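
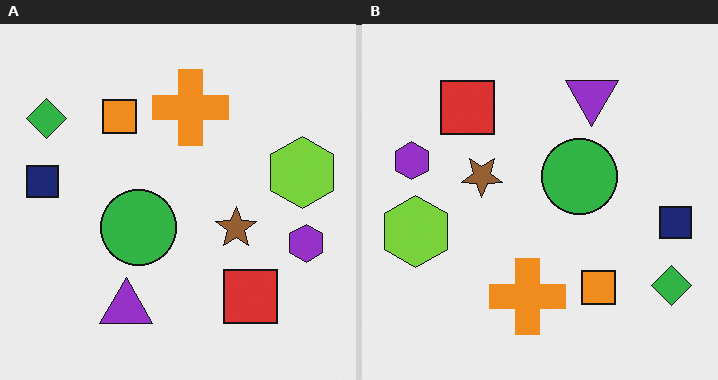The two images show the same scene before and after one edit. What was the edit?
Rotated 180°.

The green diamond sits in the top-left of the left (A) image and the bottom-right of the right (B) — consistent with a whole-image 180° rotation.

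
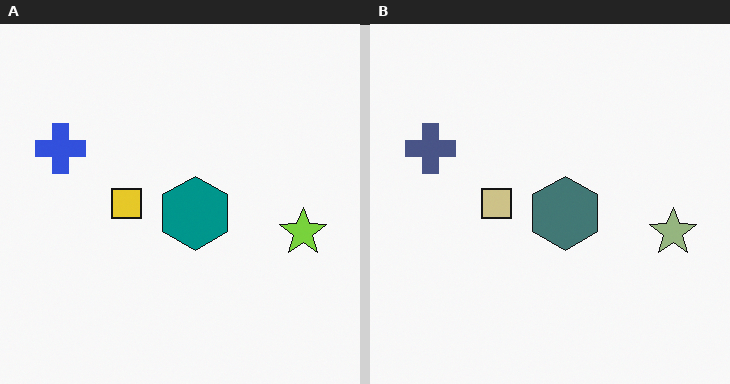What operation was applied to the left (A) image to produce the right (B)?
The transformation is: heavily desaturated.

All colors are more muted and greyish — a global saturation change.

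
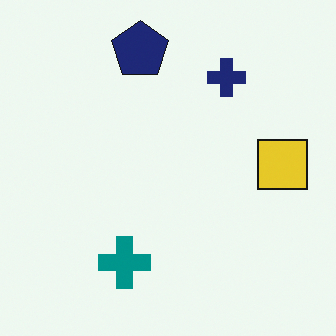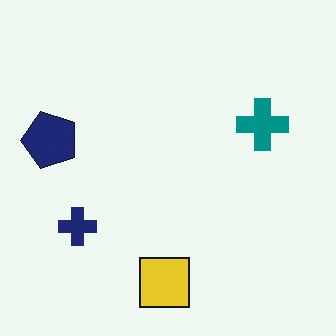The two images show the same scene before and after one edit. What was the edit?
The transformation is: transposed (reflected across the top-left ↔ bottom-right diagonal).

Shapes have swapped their row and column positions — what was in the top-right is now in the bottom-left — a diagonal reflection.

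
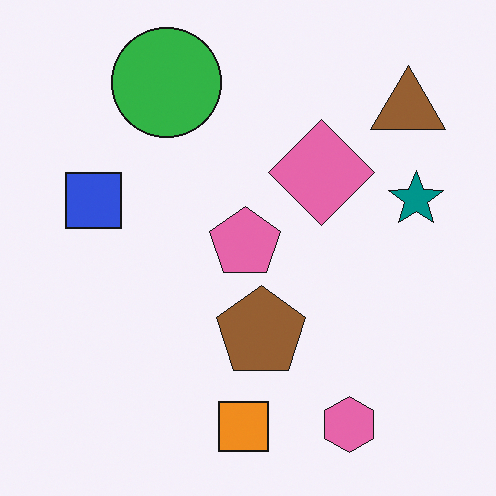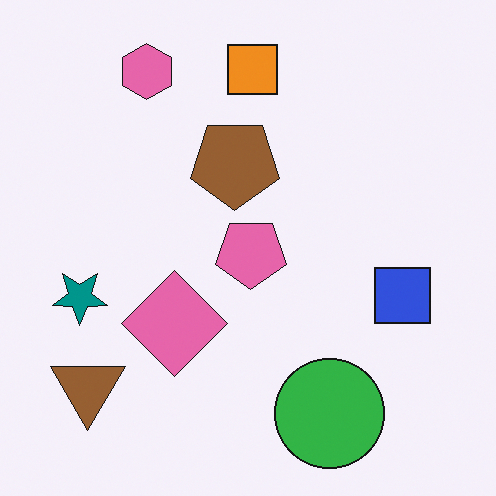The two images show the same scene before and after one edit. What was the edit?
It was rotated 180°.

The brown triangle sits in the top-right of the first image and the bottom-left of the second — consistent with a whole-image 180° rotation.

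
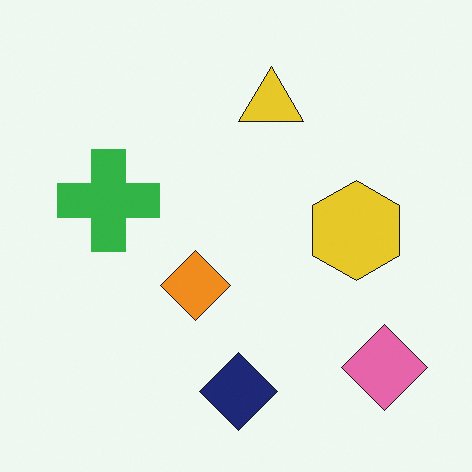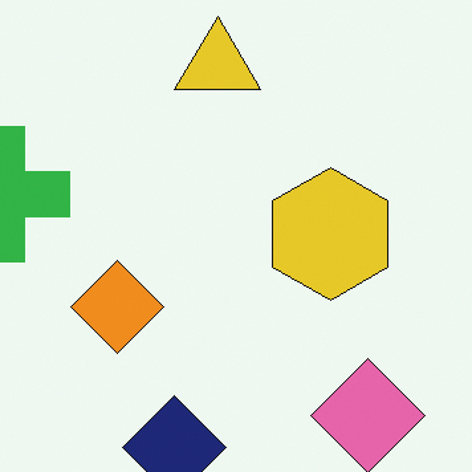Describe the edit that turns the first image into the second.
The second image is the first cropped slightly and scaled back up.

The visible shapes are larger and the field of view is narrower; shapes near the original edges may be partly or wholly outside the frame — a crop-and-rescale.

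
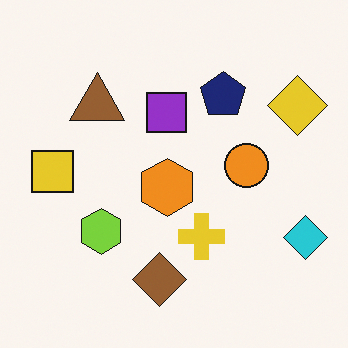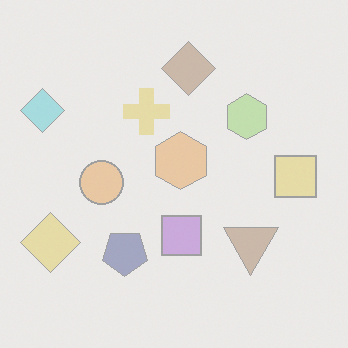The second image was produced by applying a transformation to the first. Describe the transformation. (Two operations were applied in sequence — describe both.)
The second image is the first rotated 180°, then given much lower contrast.

The cyan diamond sits in the bottom-right of the first image and the top-left of the second — consistent with a whole-image 180° rotation. Tones are pushed toward mid-grey across the whole image — a global contrast change.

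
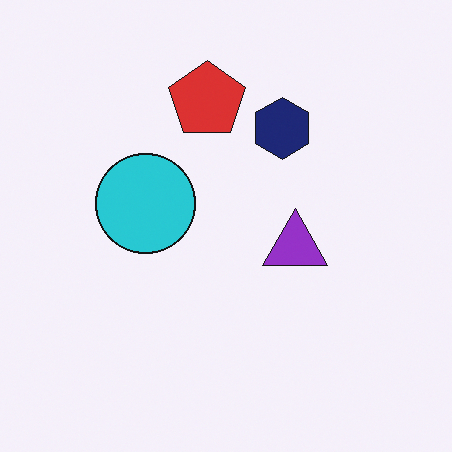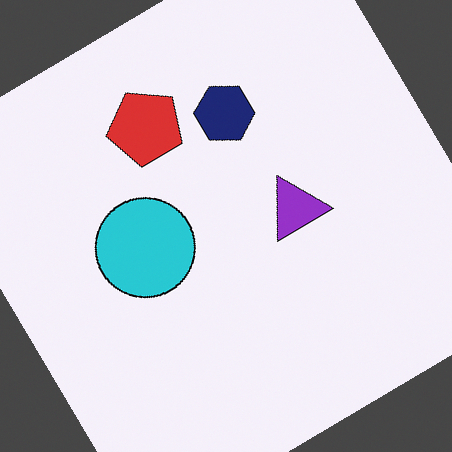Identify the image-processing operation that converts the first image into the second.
The image was rotated counter-clockwise by a large amount — several tens of degrees.

Every shape is tilted by the same angle and the image corners show triangular fill wedges — a whole-image rotation by a non-right angle.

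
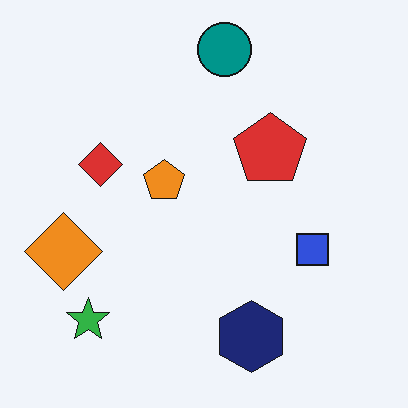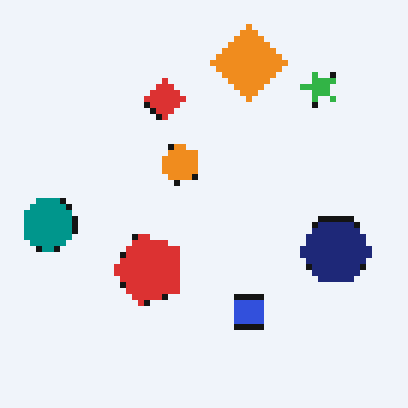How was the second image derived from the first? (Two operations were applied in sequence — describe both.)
The image was moderately pixelated, then transposed (reflected across the top-left ↔ bottom-right diagonal).

Shapes are reduced to large square blocks; fine edges and outlines are lost — a downscale-then-upscale (mosaic) effect. Shapes have swapped their row and column positions — what was in the top-right is now in the bottom-left — a diagonal reflection.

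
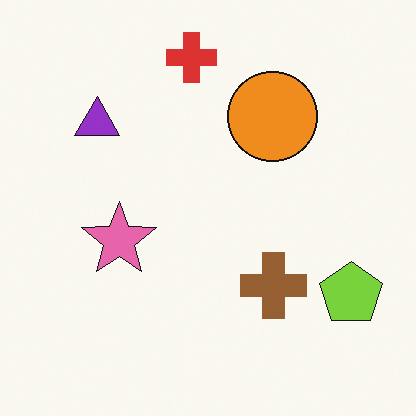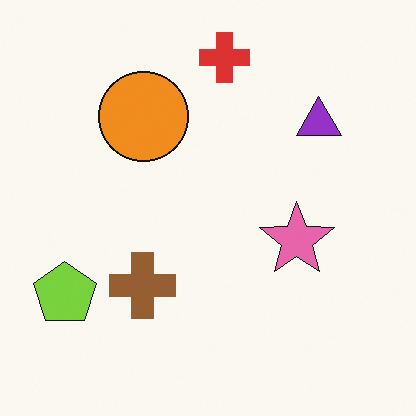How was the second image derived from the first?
The transformation is: flipped horizontally (left ↔ right).

The lime pentagon is in the bottom-right of the first image and the bottom-left of the second — shapes on opposite sides of the vertical midline have swapped in a mirror flip.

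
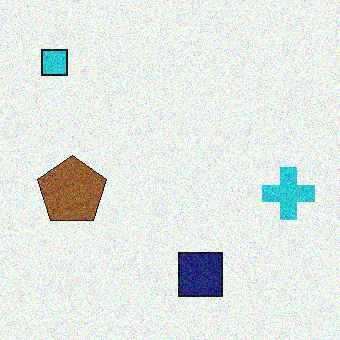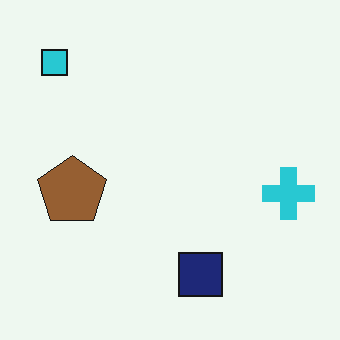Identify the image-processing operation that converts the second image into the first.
The transformation is: degraded with moderate additive noise.

Random speckle covers the whole image, including the flat background.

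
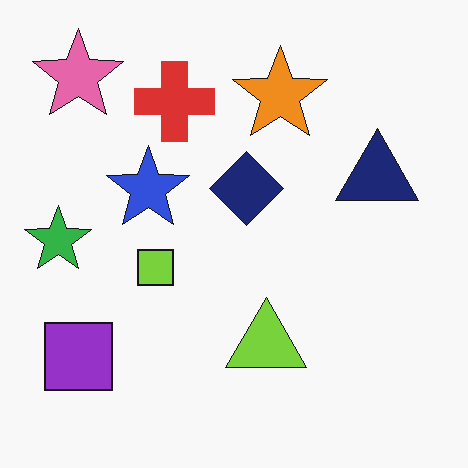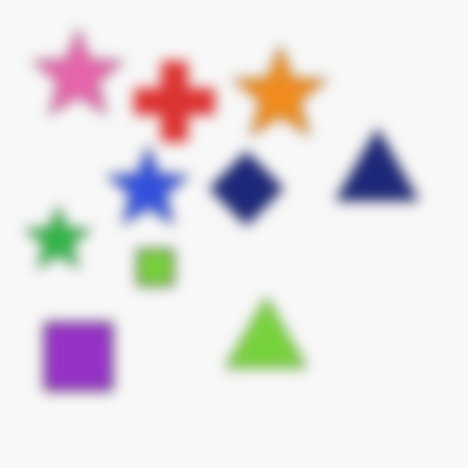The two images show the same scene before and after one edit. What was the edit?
The second image is the first strongly gaussian-blurred.

Shape edges and outlines are uniformly softened across the whole image.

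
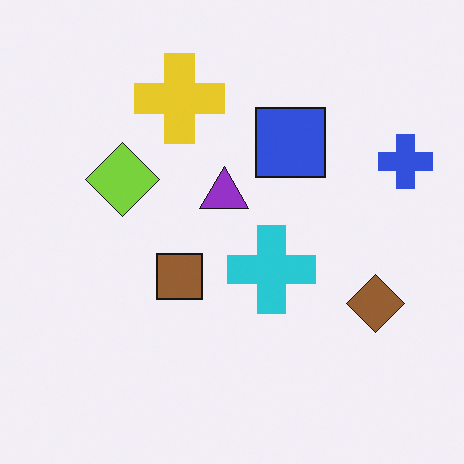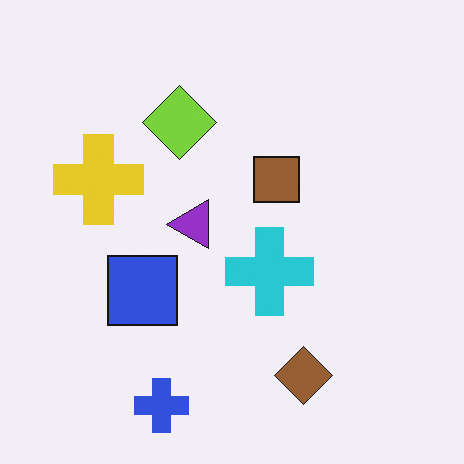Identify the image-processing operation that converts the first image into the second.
The second image is the first transposed (reflected across the top-left ↔ bottom-right diagonal).

Shapes have swapped their row and column positions — what was in the top-right is now in the bottom-left — a diagonal reflection.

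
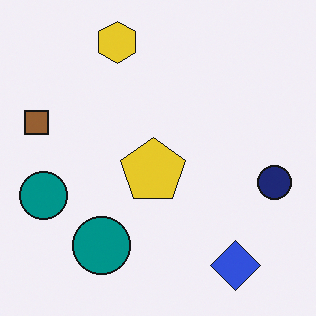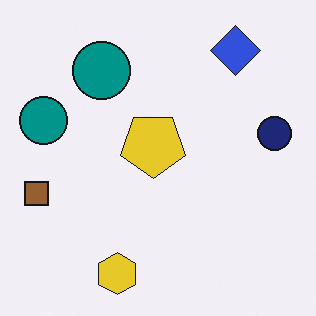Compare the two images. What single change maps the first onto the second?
This is the original image flipped vertically (top ↔ bottom).

The yellow hexagon is in the top of the first image and the bottom of the second — shapes on opposite sides of the horizontal midline have swapped in a mirror flip.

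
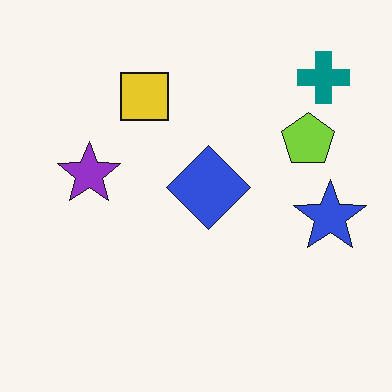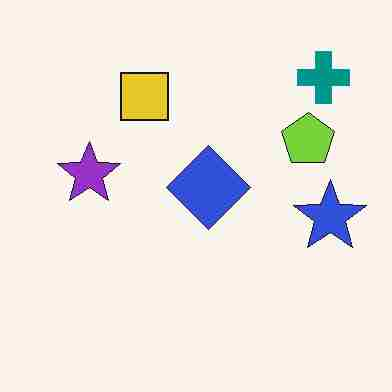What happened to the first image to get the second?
The second image is the first degraded with heavy JPEG compression.

Blocky 8×8 compression artifacts appear around shape edges and the flat background shows ringing — characteristic JPEG degradation.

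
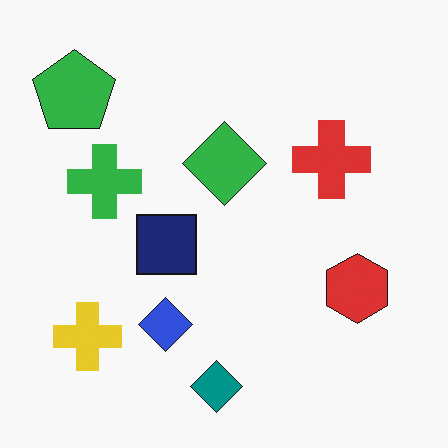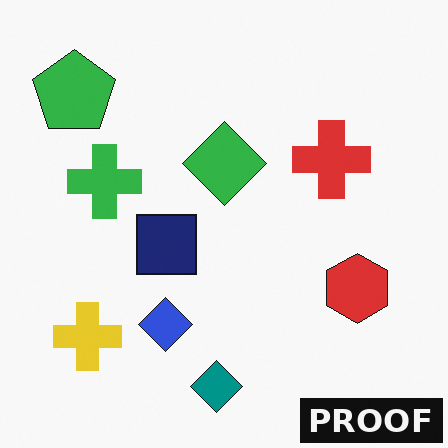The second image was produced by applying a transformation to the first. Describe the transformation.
The second image is the first watermarked with the text "PROOF" in the lower-right corner.

A dark label reading "PROOF" appears in the lower-right corner.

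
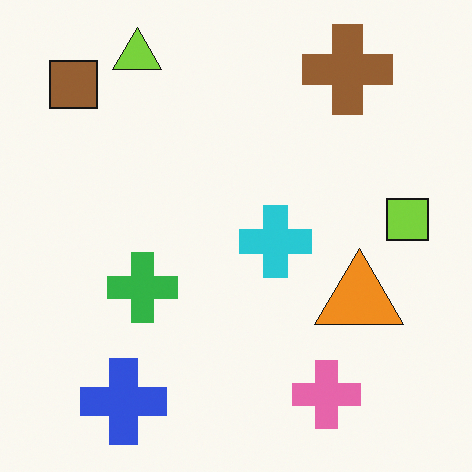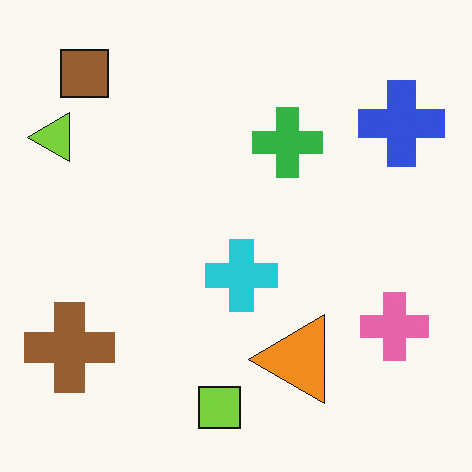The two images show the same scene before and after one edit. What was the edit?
Transposed (reflected across the top-left ↔ bottom-right diagonal).

Shapes have swapped their row and column positions — what was in the top-right is now in the bottom-left — a diagonal reflection.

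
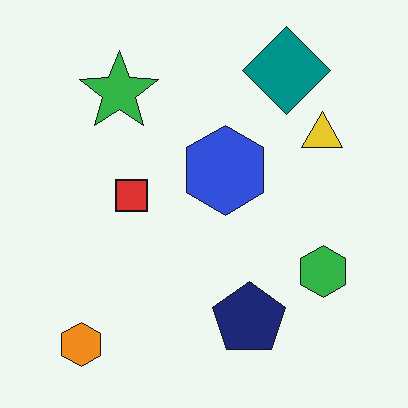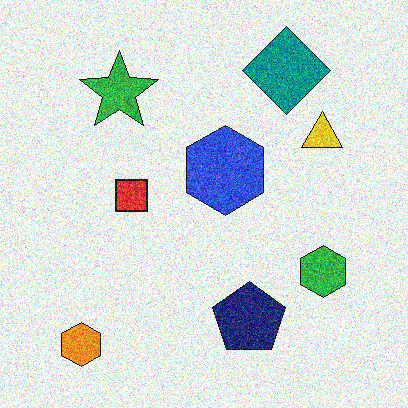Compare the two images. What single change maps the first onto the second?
Degraded with heavy additive noise.

Random speckle covers the whole image, including the flat background.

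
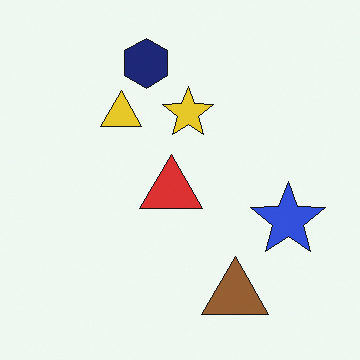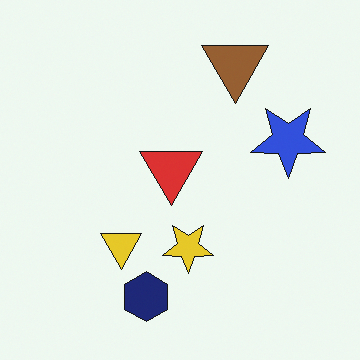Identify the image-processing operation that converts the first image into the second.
The image was flipped vertically (top ↔ bottom).

The navy hexagon is in the top of the first image and the bottom of the second — shapes on opposite sides of the horizontal midline have swapped in a mirror flip.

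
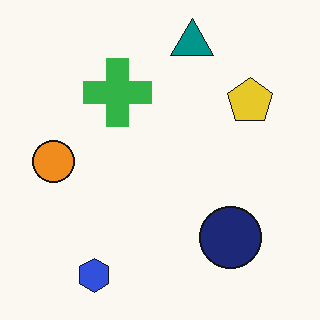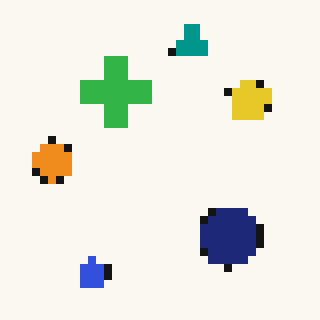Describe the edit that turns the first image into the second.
The image was moderately pixelated.

Shapes are reduced to large square blocks; fine edges and outlines are lost — a downscale-then-upscale (mosaic) effect.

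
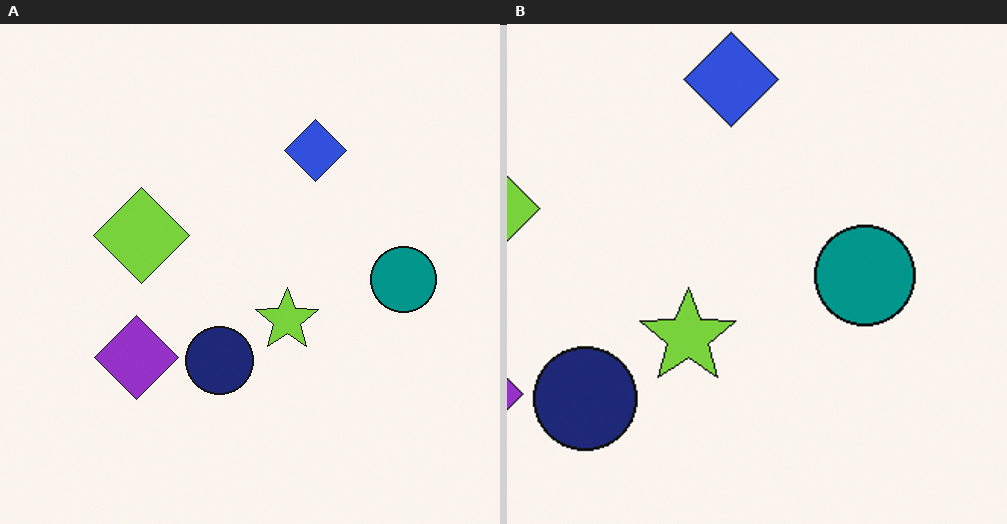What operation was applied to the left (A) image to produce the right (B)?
The transformation is: cropped slightly and scaled back up.

The visible shapes are larger and the field of view is narrower; shapes near the original edges may be partly or wholly outside the frame — a crop-and-rescale.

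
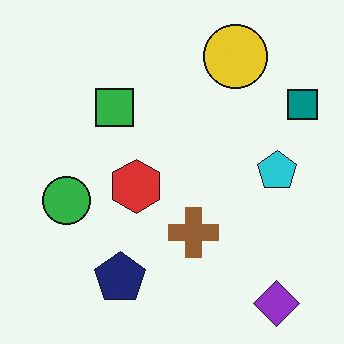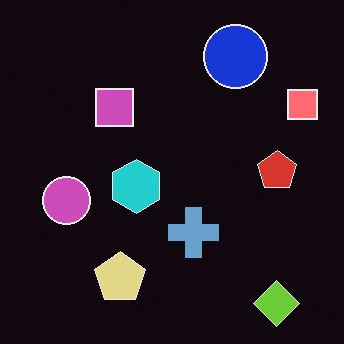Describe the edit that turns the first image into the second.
The image was color-inverted (negative).

The light background has become dark and every shape's color is its complement — a photographic negative.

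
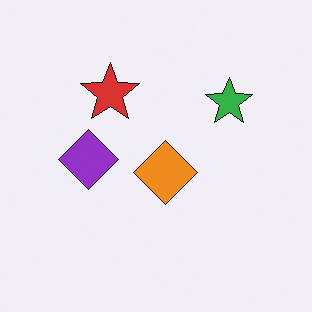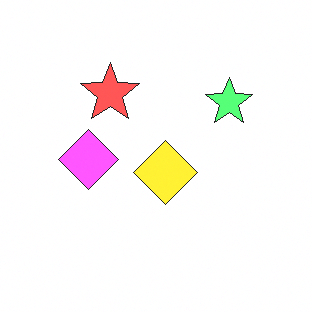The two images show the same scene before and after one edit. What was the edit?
The image was brightened a lot.

Every pixel — background and shapes alike — is uniformly brightened.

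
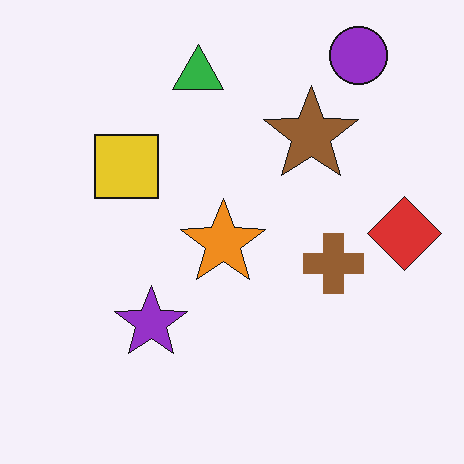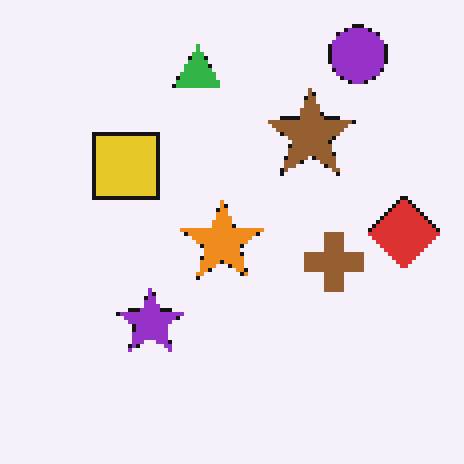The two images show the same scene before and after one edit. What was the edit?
The transformation is: lightly pixelated (a mild mosaic effect).

Shapes are reduced to large square blocks; fine edges and outlines are lost — a downscale-then-upscale (mosaic) effect.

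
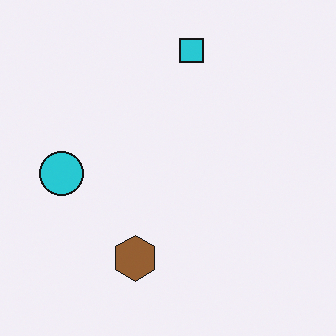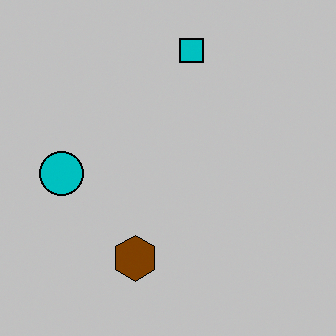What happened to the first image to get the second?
The transformation is: aggressively posterized.

Each flat color has snapped to a coarser quantized level — most visibly, the near-white background has dropped to a flat grey.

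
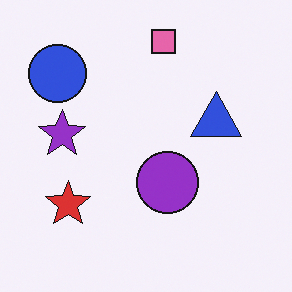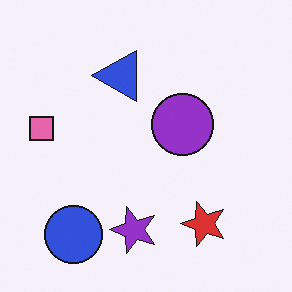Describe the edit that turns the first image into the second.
The second image is the first rotated 90° counter-clockwise.

The blue circle sits in the top-left of the first image and the bottom-left of the second — consistent with a whole-image 90° counter-clockwise rotation.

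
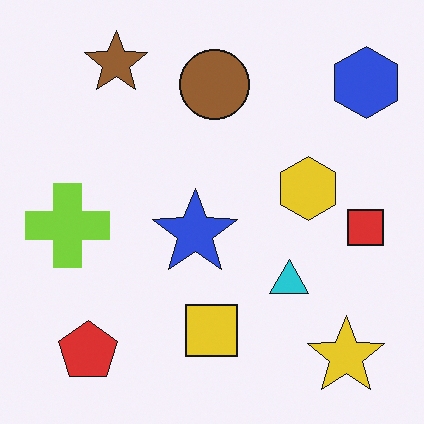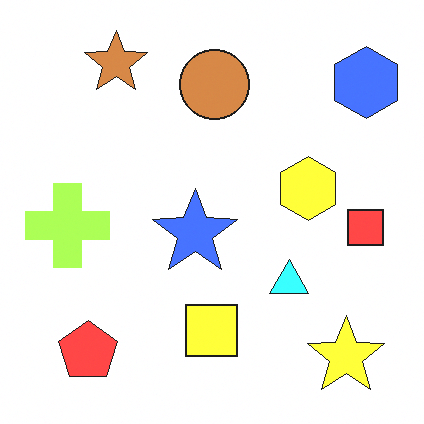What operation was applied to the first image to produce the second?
It was brightened a lot.

Every pixel — background and shapes alike — is uniformly brightened.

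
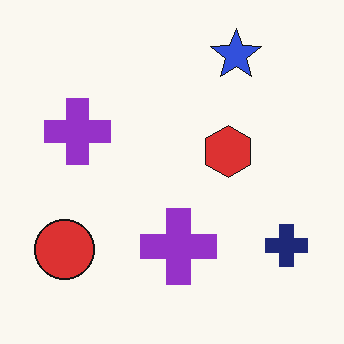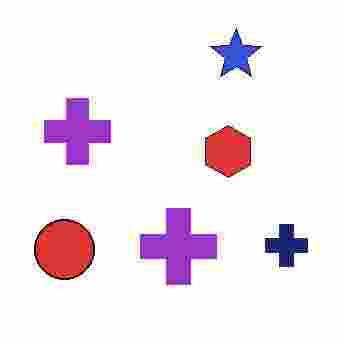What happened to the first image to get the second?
It was heavily JPEG-compressed with obvious blocking artifacts.

Blocky 8×8 compression artifacts appear around shape edges and the flat background shows ringing — characteristic JPEG degradation.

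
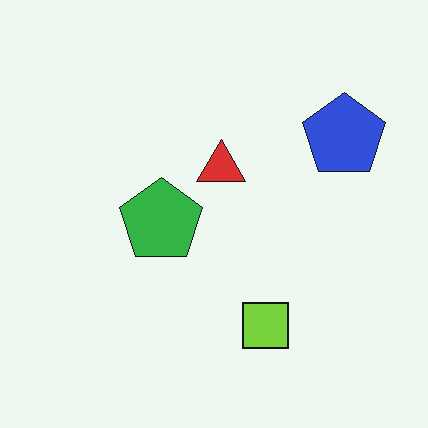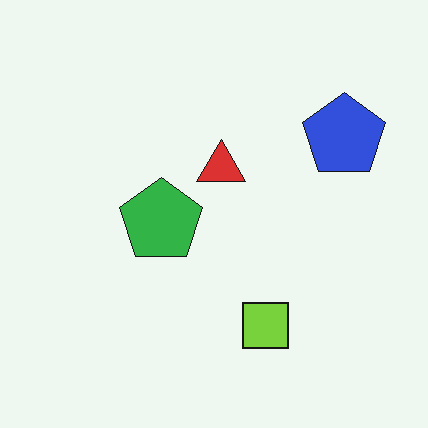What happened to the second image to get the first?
It was JPEG-compressed with visible artifacts.

Blocky 8×8 compression artifacts appear around shape edges and the flat background shows ringing — characteristic JPEG degradation.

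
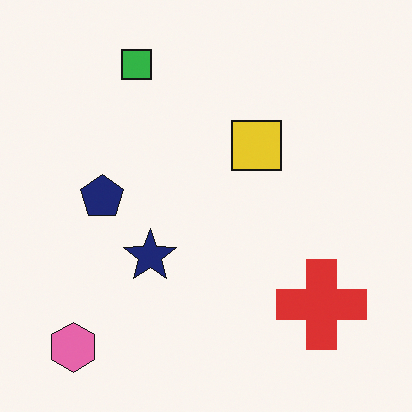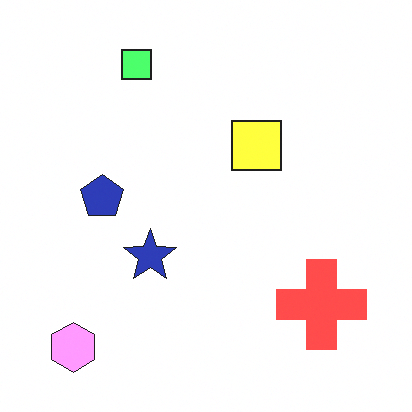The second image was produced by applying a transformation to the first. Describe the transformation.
This is the original image substantially brightened.

Every pixel — background and shapes alike — is uniformly brightened.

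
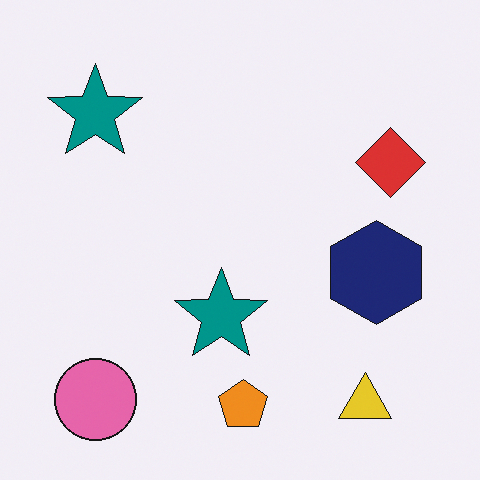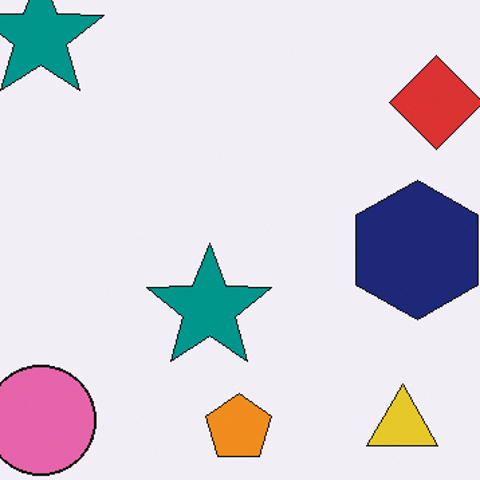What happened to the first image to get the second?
The transformation is: cropped slightly and scaled back up.

The visible shapes are larger and the field of view is narrower; shapes near the original edges may be partly or wholly outside the frame — a crop-and-rescale.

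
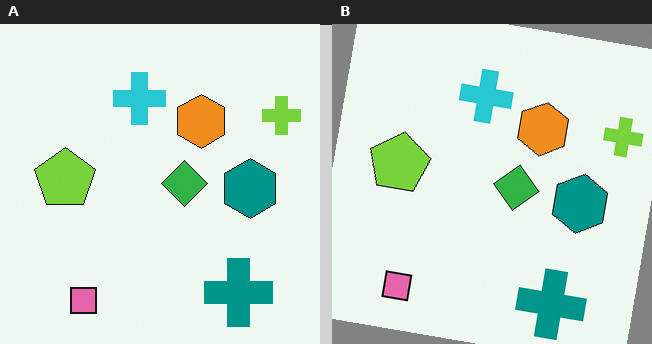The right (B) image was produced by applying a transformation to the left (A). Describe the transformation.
Rotated clockwise by a few degrees.

Every shape is tilted by the same angle and the image corners show triangular fill wedges — a whole-image rotation by a non-right angle.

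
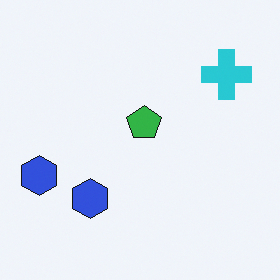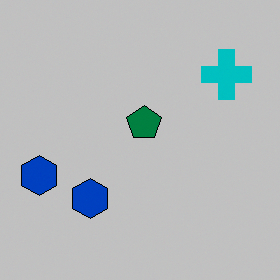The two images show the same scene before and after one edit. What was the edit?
The image was aggressively posterized.

Each flat color has snapped to a coarser quantized level — most visibly, the near-white background has dropped to a flat grey.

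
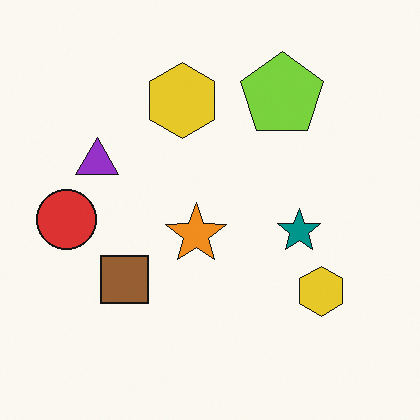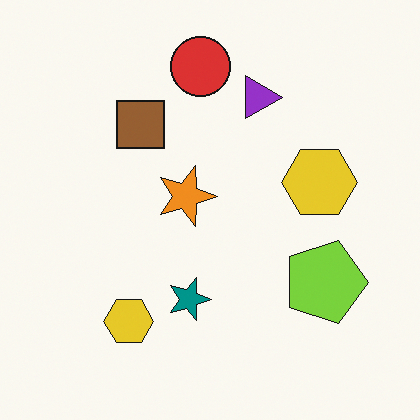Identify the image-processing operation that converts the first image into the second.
This is the original image rotated 90° clockwise.

The red circle sits in the left of the first image and the top of the second — consistent with a whole-image 90° clockwise rotation.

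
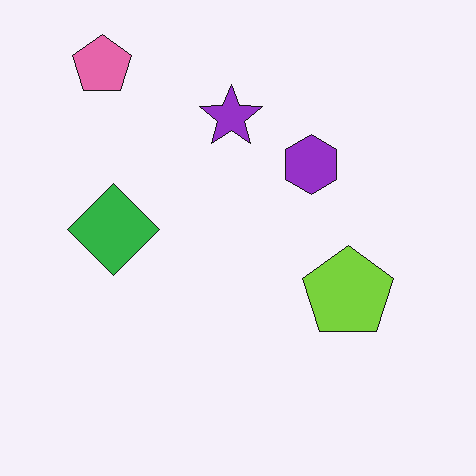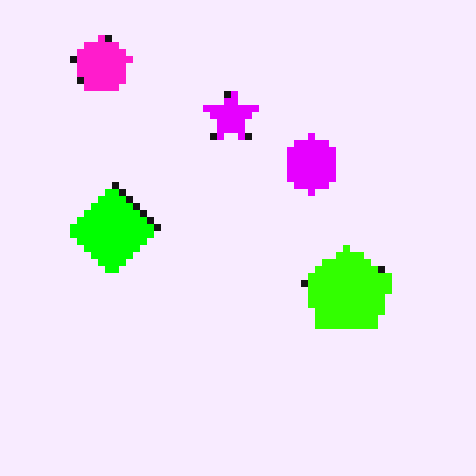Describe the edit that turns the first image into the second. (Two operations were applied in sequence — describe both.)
The transformation is: pixelated into visible square blocks, then made much more vivid (saturation change).

Shapes are reduced to large square blocks; fine edges and outlines are lost — a downscale-then-upscale (mosaic) effect. All colors are more vivid — a global saturation change.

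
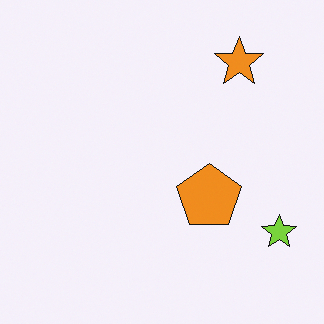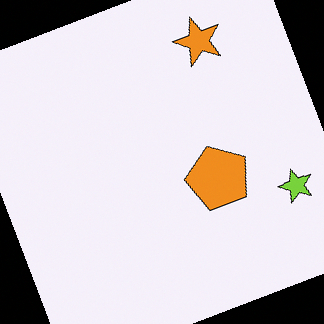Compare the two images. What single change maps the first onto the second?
Rotated counter-clockwise by a clearly visible amount.

Every shape is tilted by the same angle and the image corners show triangular fill wedges — a whole-image rotation by a non-right angle.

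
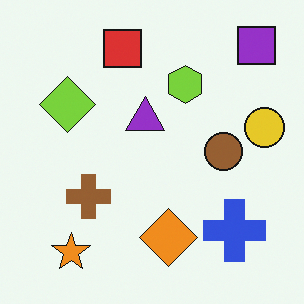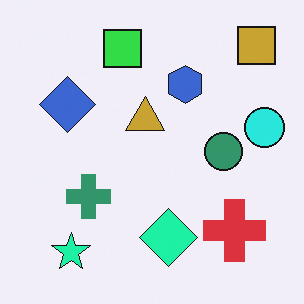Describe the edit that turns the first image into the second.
The transformation is: hue-shifted noticeably.

Every shape's color has rotated by the same amount around the hue wheel — a uniform hue shift.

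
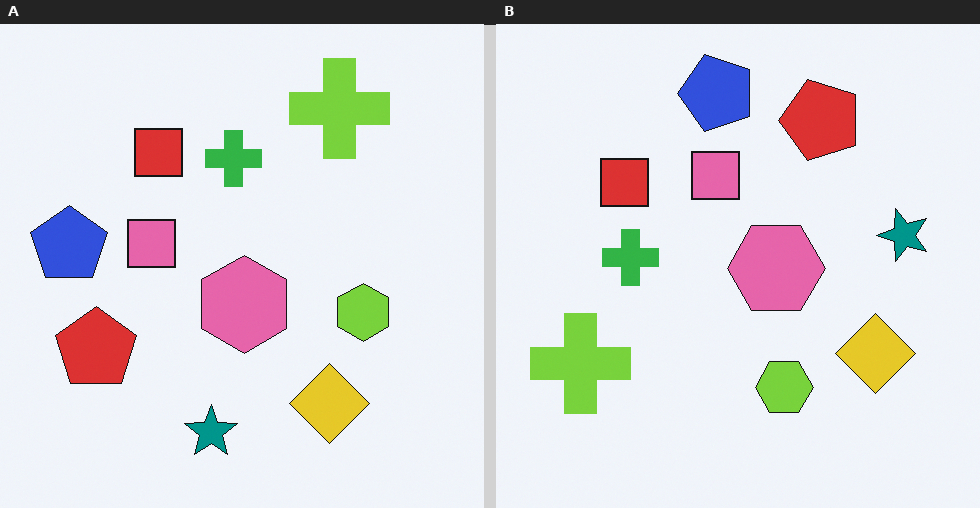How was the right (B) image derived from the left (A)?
The image was transposed (reflected across the top-left ↔ bottom-right diagonal).

Shapes have swapped their row and column positions — what was in the top-right is now in the bottom-left — a diagonal reflection.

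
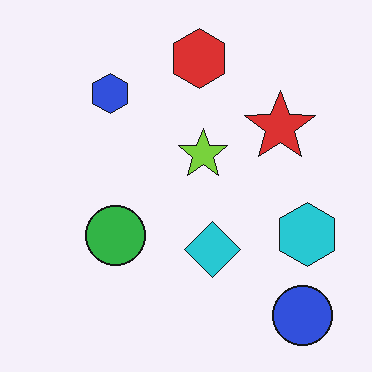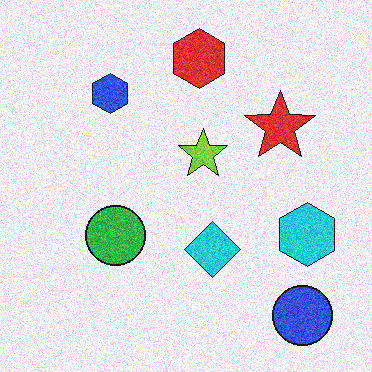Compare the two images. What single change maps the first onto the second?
This is the original image degraded with visible gaussian noise.

Random speckle covers the whole image, including the flat background.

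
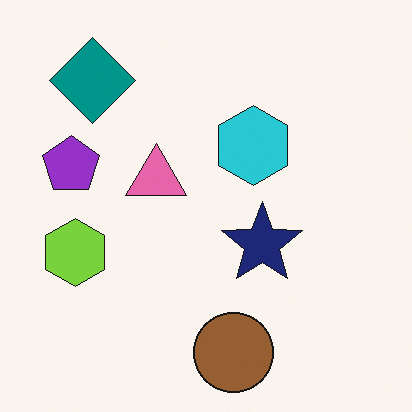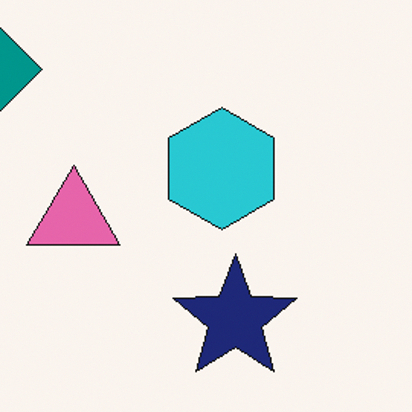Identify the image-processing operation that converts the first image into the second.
Cropped to a modestly smaller region and rescaled.

The visible shapes are larger and the field of view is narrower; shapes near the original edges may be partly or wholly outside the frame — a crop-and-rescale.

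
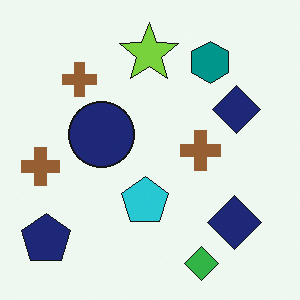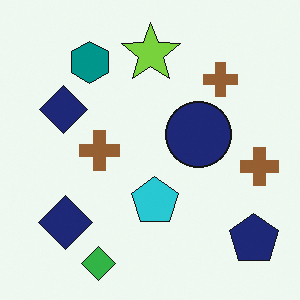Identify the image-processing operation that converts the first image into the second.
Flipped horizontally (left ↔ right).

The navy pentagon is in the bottom-left of the first image and the bottom-right of the second — shapes on opposite sides of the vertical midline have swapped in a mirror flip.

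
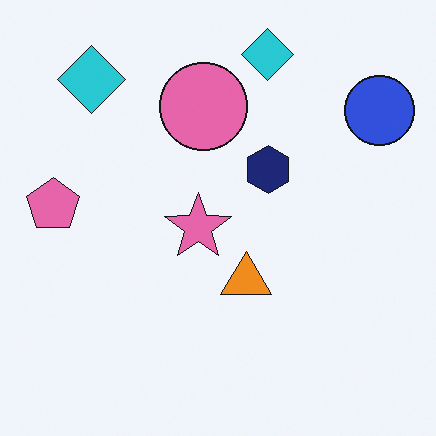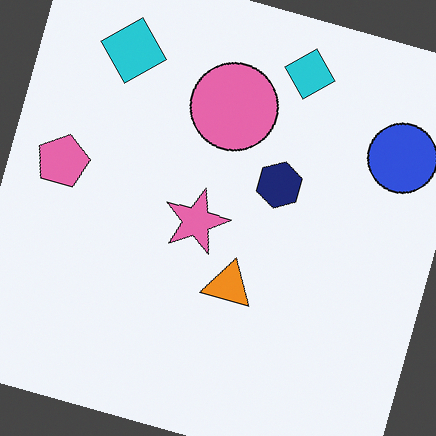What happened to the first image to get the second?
The transformation is: rotated clockwise by a moderate amount.

Every shape is tilted by the same angle and the image corners show triangular fill wedges — a whole-image rotation by a non-right angle.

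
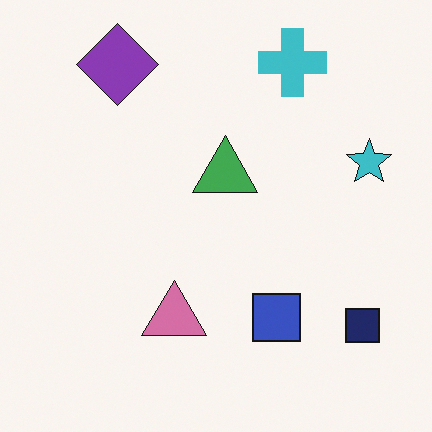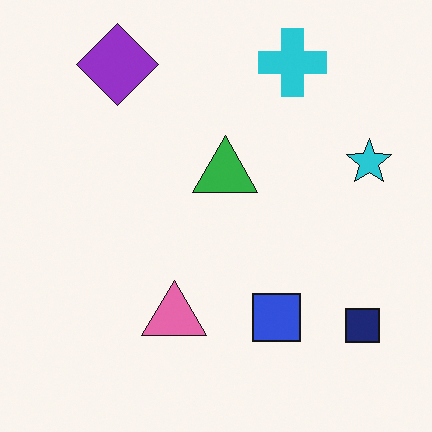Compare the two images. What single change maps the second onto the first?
This is the original image slightly desaturated.

All colors are more muted and greyish — a global saturation change.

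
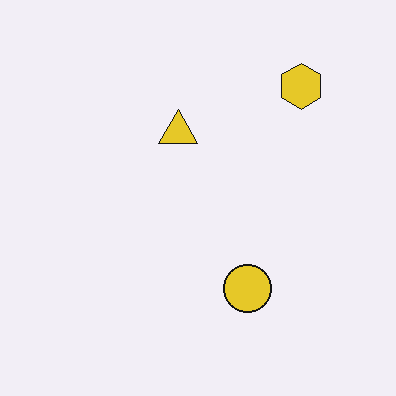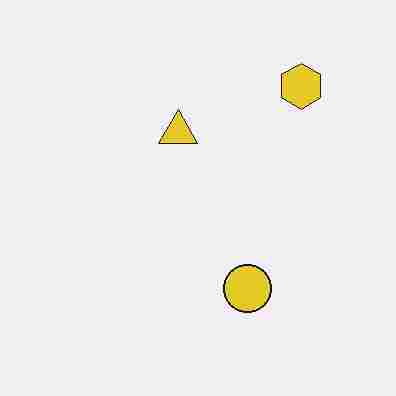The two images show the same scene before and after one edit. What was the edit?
The second image is the first degraded with heavy JPEG compression.

Blocky 8×8 compression artifacts appear around shape edges and the flat background shows ringing — characteristic JPEG degradation.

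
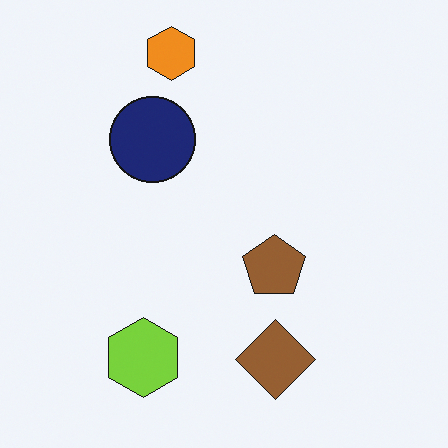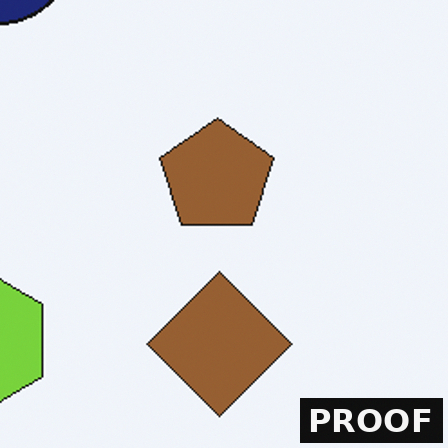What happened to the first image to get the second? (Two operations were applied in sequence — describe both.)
The transformation is: cropped tightly and scaled back up, then watermarked with the text "PROOF" in the lower-right corner.

The visible shapes are larger and the field of view is narrower; shapes near the original edges may be partly or wholly outside the frame — a crop-and-rescale. A dark label reading "PROOF" appears in the lower-right corner.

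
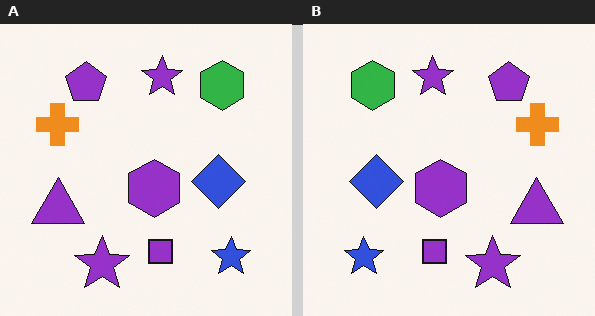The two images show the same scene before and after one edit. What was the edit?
The transformation is: flipped horizontally (left ↔ right).

The orange cross is in the left of the left (A) image and the right of the right (B) — shapes on opposite sides of the vertical midline have swapped in a mirror flip.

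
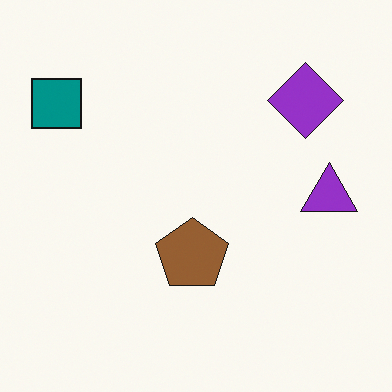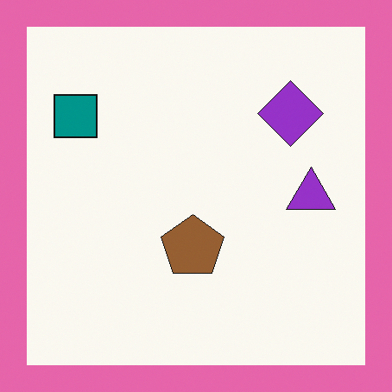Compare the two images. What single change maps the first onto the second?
The second image is the first framed with a pink border.

A solid pink frame runs around the edge of the second image, with the content slightly shrunk inside it.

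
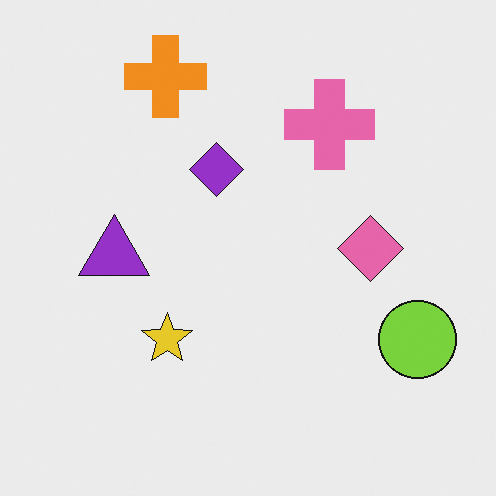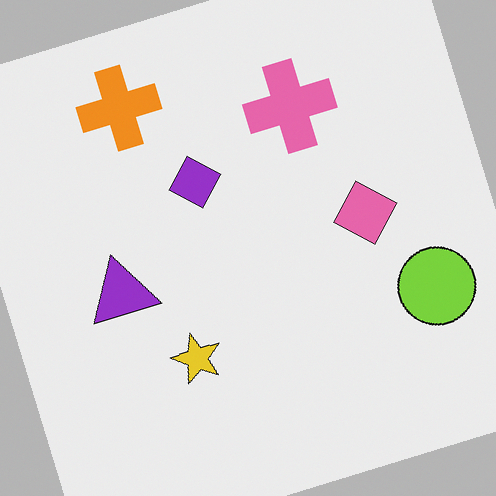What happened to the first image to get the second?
It was rotated counter-clockwise by a moderate amount.

Every shape is tilted by the same angle and the image corners show triangular fill wedges — a whole-image rotation by a non-right angle.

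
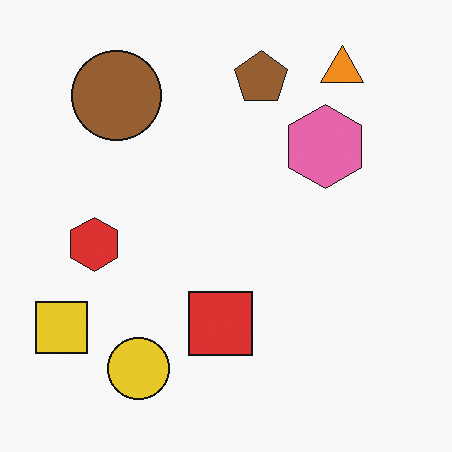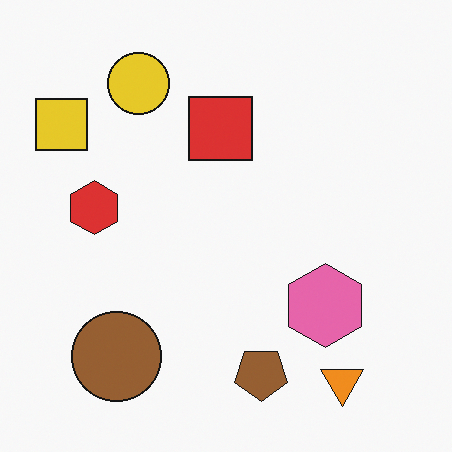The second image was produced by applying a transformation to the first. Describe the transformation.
This is the original image flipped vertically (top ↔ bottom).

The orange triangle is in the top-right of the first image and the bottom-right of the second — shapes on opposite sides of the horizontal midline have swapped in a mirror flip.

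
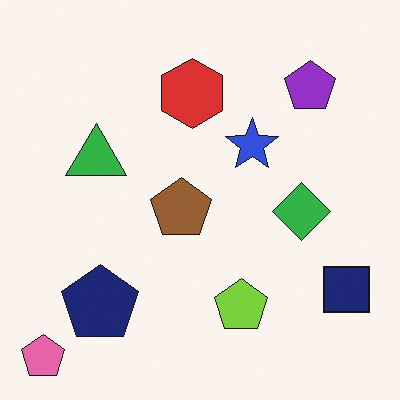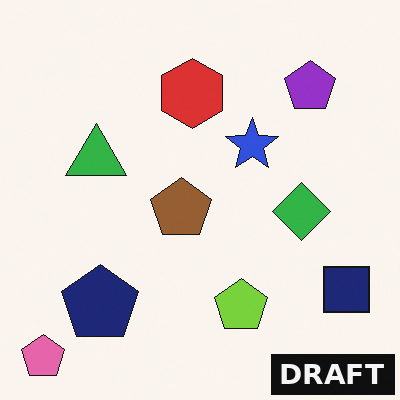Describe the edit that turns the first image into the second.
It was watermarked with the text "DRAFT" in the lower-right corner.

A dark label reading "DRAFT" appears in the lower-right corner.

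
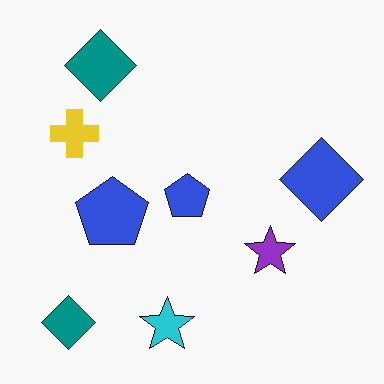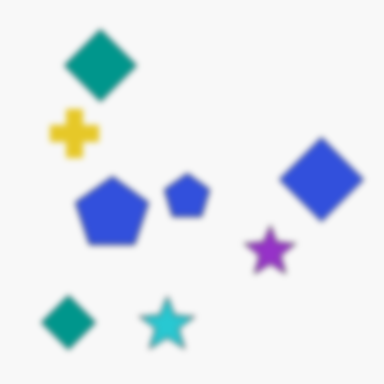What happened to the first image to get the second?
This is the original image noticeably gaussian-blurred.

Shape edges and outlines are uniformly softened across the whole image.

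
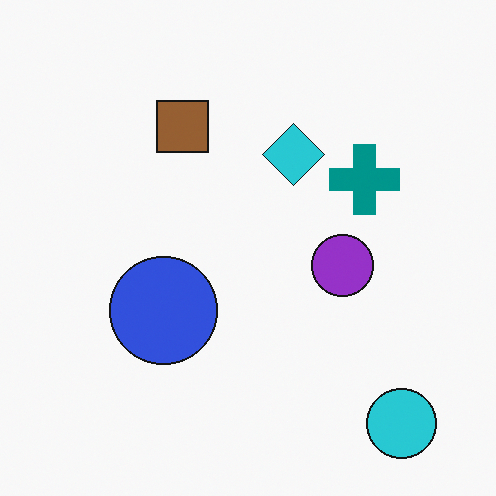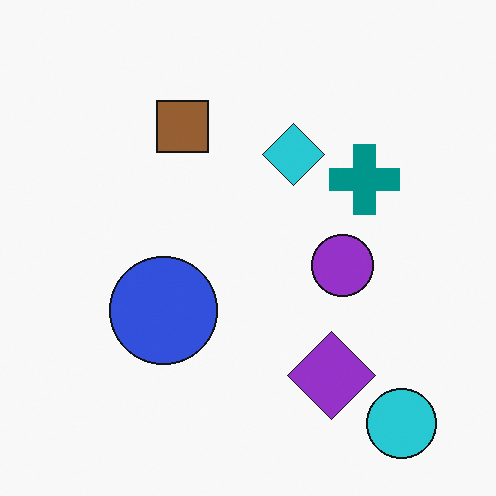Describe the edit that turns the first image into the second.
Overlaid with an additional purple diamond.

A purple diamond appears in the second image that is absent from the first.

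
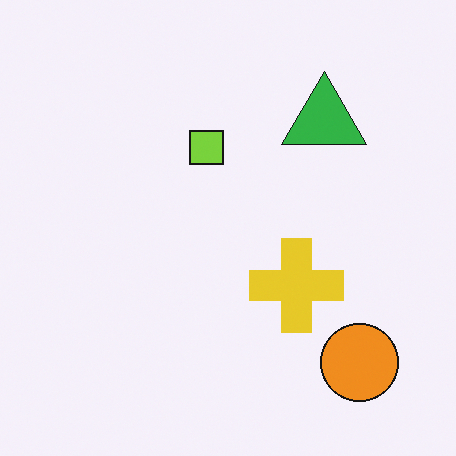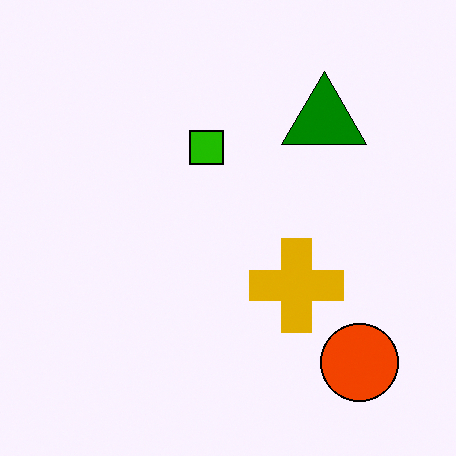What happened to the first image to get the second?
Boosted in contrast.

Tones are pushed away from mid-grey across the whole image — a global contrast change.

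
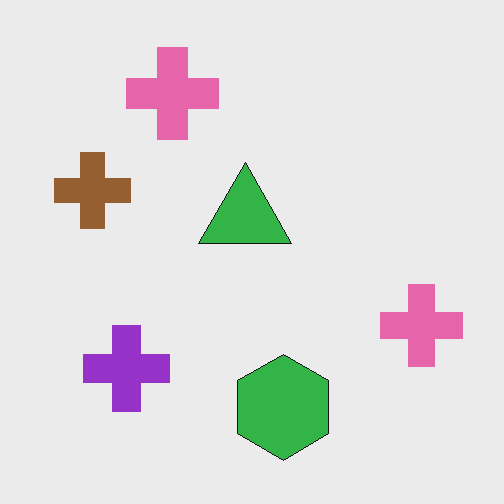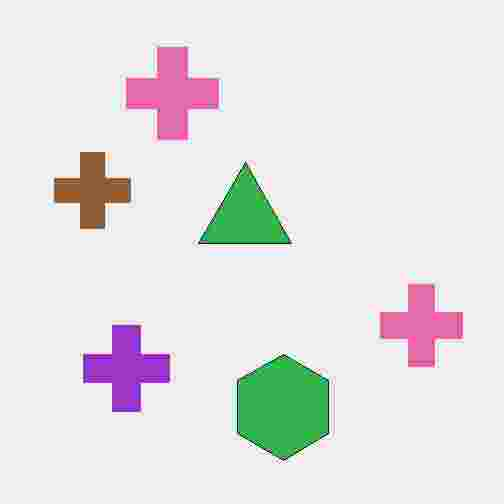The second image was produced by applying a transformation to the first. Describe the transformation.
This is the original image heavily JPEG-compressed with obvious blocking artifacts.

Blocky 8×8 compression artifacts appear around shape edges and the flat background shows ringing — characteristic JPEG degradation.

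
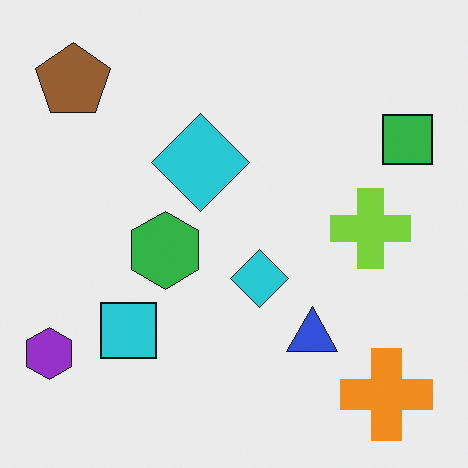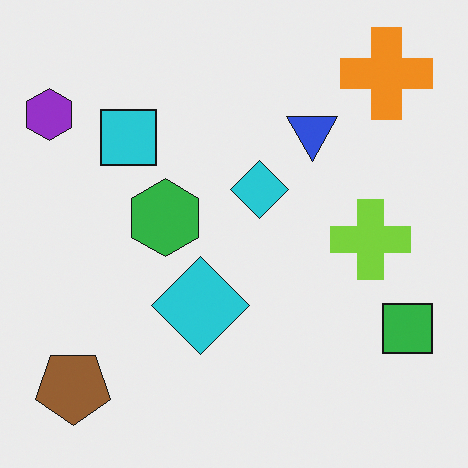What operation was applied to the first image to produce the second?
The transformation is: flipped vertically (top ↔ bottom).

The orange cross is in the bottom-right of the first image and the top-right of the second — shapes on opposite sides of the horizontal midline have swapped in a mirror flip.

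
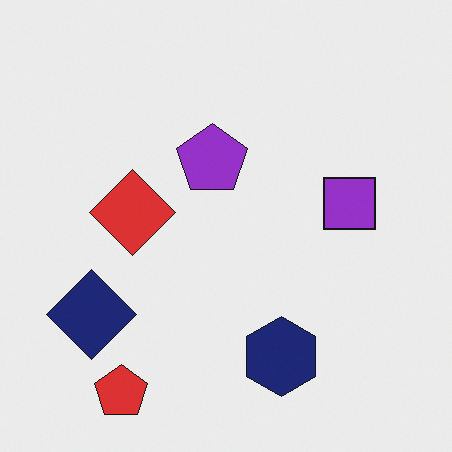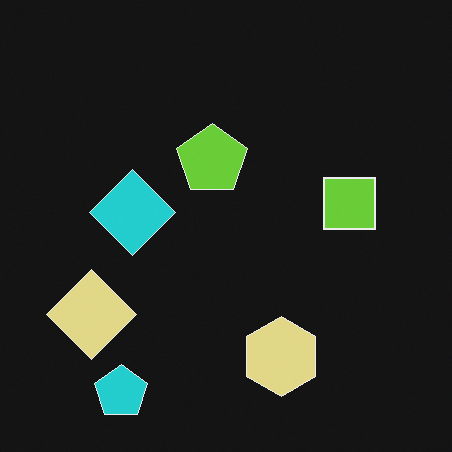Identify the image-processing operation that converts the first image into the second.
It was color-inverted (negative).

The light background has become dark and every shape's color is its complement — a photographic negative.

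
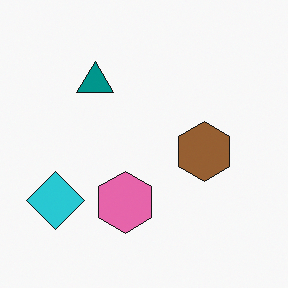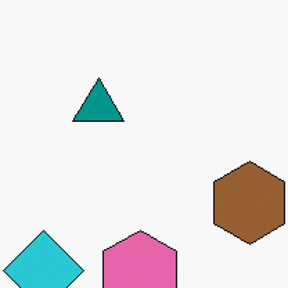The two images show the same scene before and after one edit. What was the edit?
Cropped to a modestly smaller region and rescaled.

The visible shapes are larger and the field of view is narrower; shapes near the original edges may be partly or wholly outside the frame — a crop-and-rescale.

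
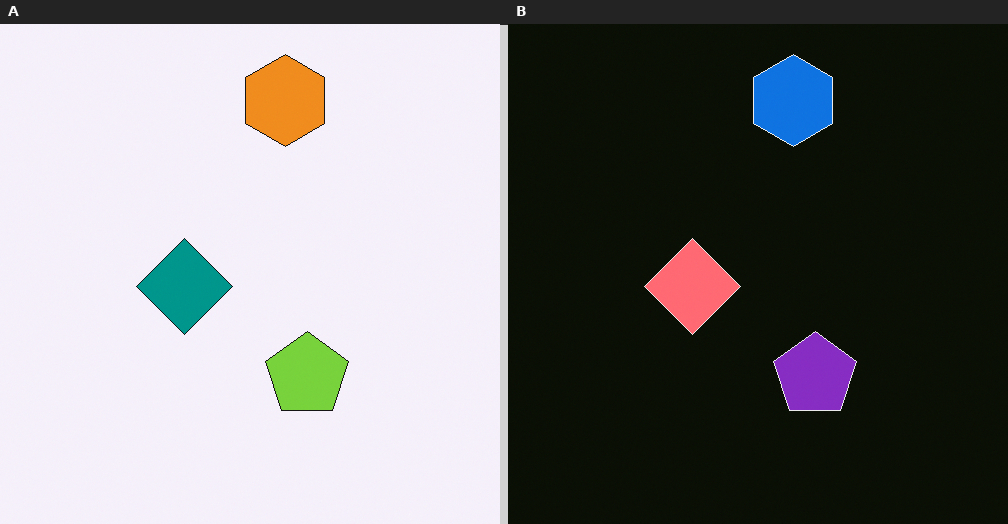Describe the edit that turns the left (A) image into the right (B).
The right (B) image is the left (A) color-inverted (negative).

The light background has become dark and every shape's color is its complement — a photographic negative.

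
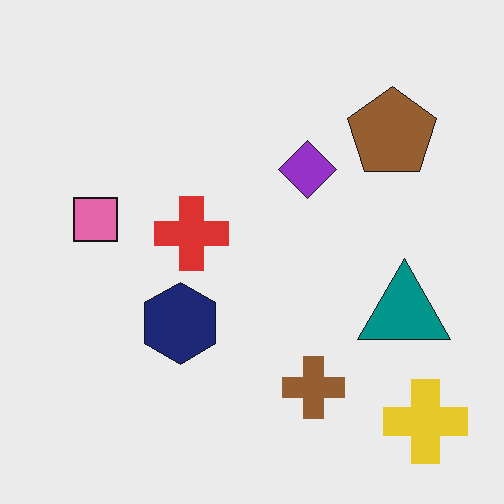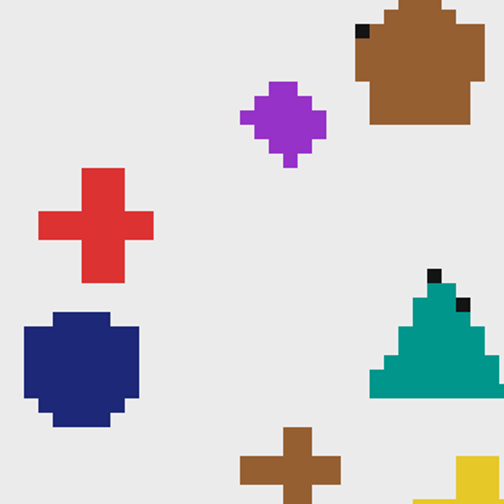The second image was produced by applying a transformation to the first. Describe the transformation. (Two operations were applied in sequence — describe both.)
Coarsely pixelated, then cropped slightly and scaled back up.

Shapes are reduced to large square blocks; fine edges and outlines are lost — a downscale-then-upscale (mosaic) effect. The visible shapes are larger and the field of view is narrower; shapes near the original edges may be partly or wholly outside the frame — a crop-and-rescale.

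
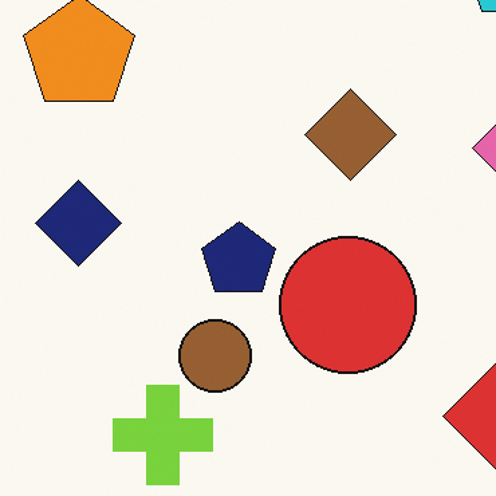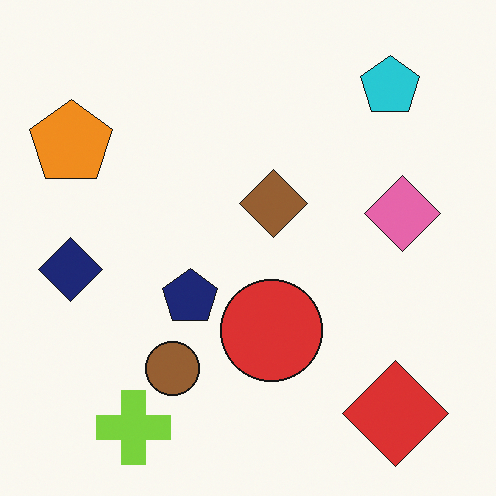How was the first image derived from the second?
The image was cropped slightly and scaled back up.

The visible shapes are larger and the field of view is narrower; shapes near the original edges may be partly or wholly outside the frame — a crop-and-rescale.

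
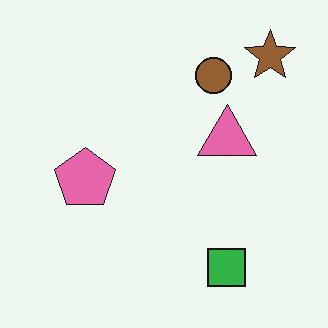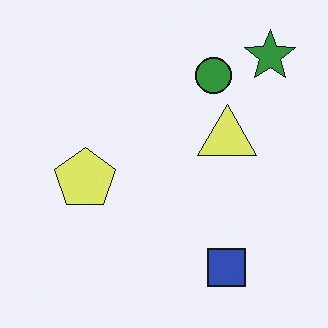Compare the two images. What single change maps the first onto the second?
It was hue-shifted through roughly a third of the color wheel.

Every shape's color has rotated by the same amount around the hue wheel — a uniform hue shift.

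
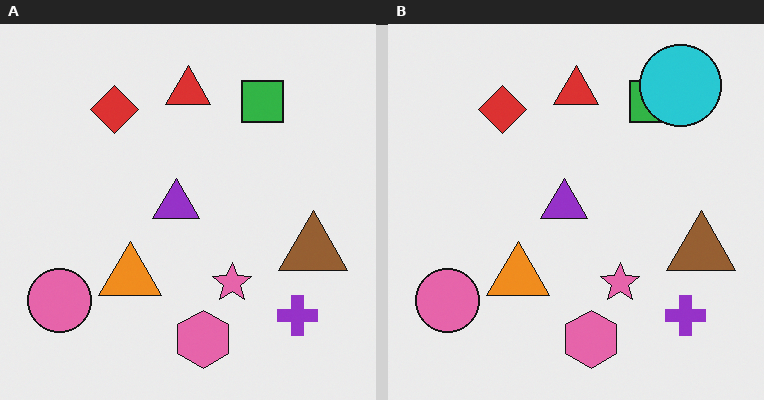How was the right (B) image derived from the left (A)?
This is the original image overlaid with an additional cyan circle.

A cyan circle appears in the right (B) image that is absent from the left (A).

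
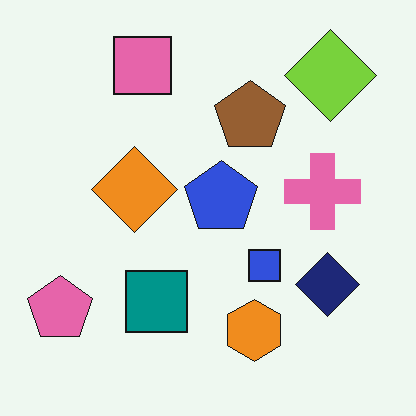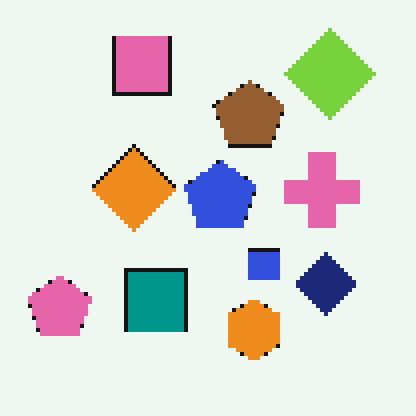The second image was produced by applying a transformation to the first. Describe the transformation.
The image was mildly pixelated.

Shapes are reduced to large square blocks; fine edges and outlines are lost — a downscale-then-upscale (mosaic) effect.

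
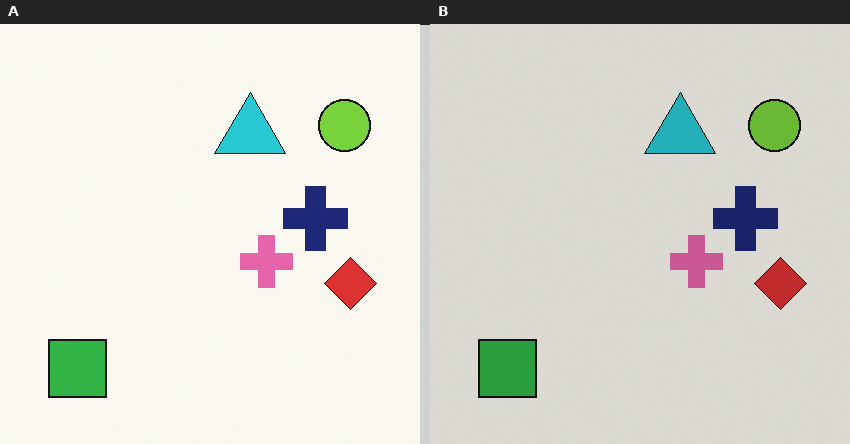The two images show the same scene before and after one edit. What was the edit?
Darkened a little.

Every pixel — background and shapes alike — is uniformly darkened.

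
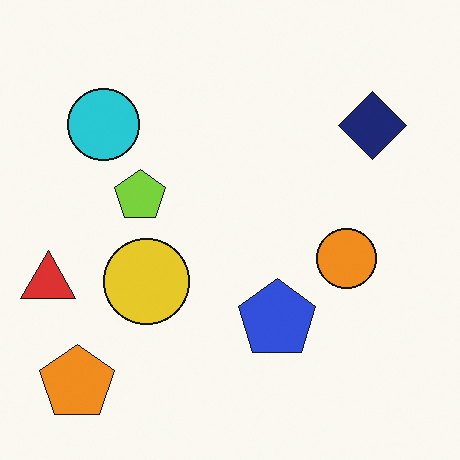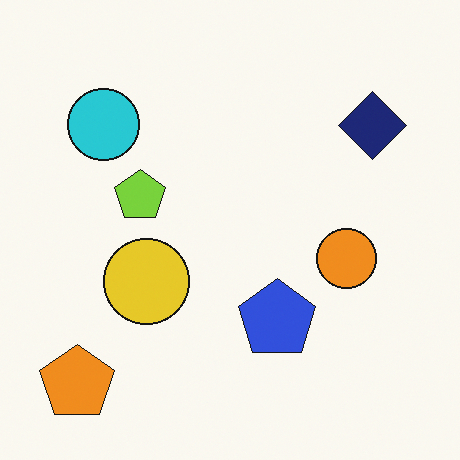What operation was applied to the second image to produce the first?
It was overlaid with an additional red triangle.

A red triangle appears in the first image that is absent from the second.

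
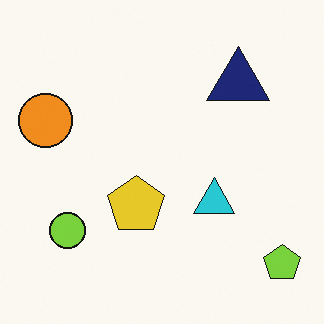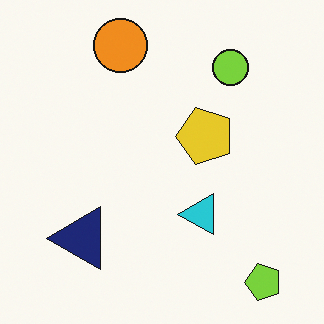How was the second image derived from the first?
The image was transposed (reflected across the top-left ↔ bottom-right diagonal).

Shapes have swapped their row and column positions — what was in the top-right is now in the bottom-left — a diagonal reflection.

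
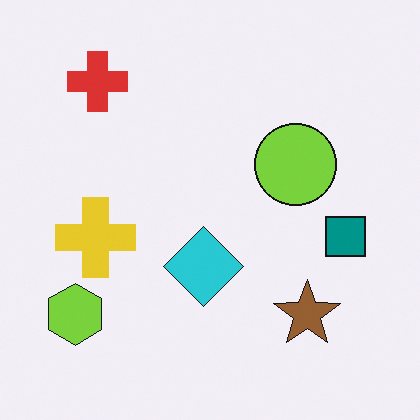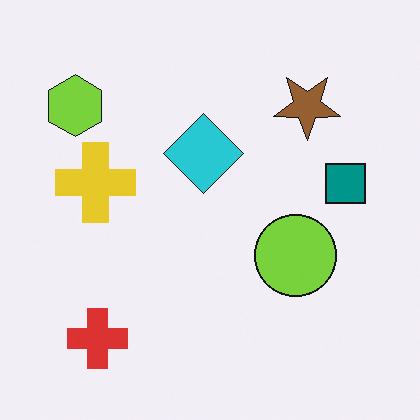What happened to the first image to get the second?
The transformation is: flipped vertically (top ↔ bottom).

The red cross is in the top-left of the first image and the bottom-left of the second — shapes on opposite sides of the horizontal midline have swapped in a mirror flip.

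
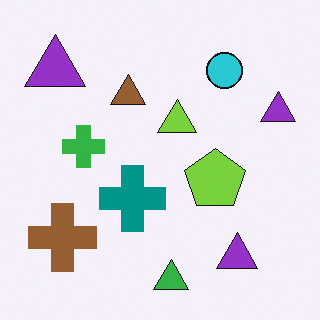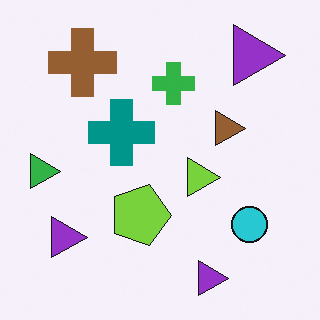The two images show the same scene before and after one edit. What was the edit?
This is the original image rotated 90° clockwise.

The brown cross sits in the bottom-left of the first image and the top-left of the second — consistent with a whole-image 90° clockwise rotation.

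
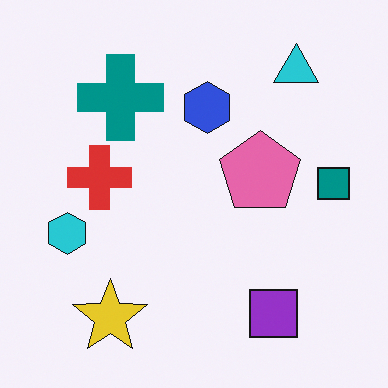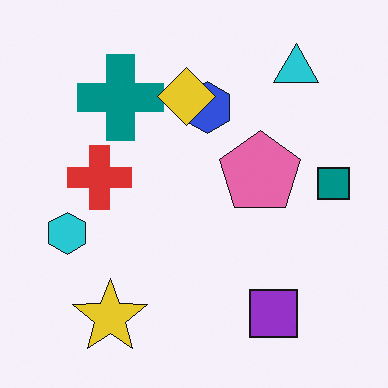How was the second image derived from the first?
It was overlaid with an additional yellow diamond.

A yellow diamond appears in the second image that is absent from the first.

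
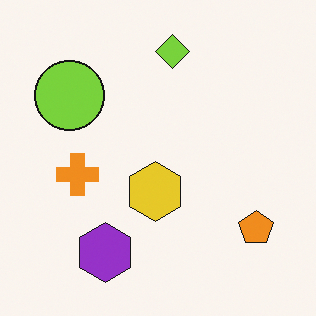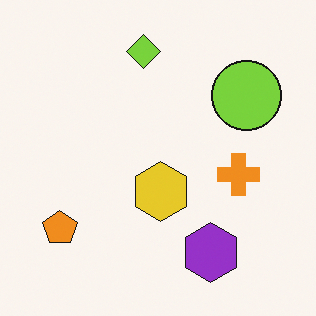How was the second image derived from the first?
The second image is the first flipped horizontally (left ↔ right).

The orange pentagon is in the bottom-right of the first image and the bottom-left of the second — shapes on opposite sides of the vertical midline have swapped in a mirror flip.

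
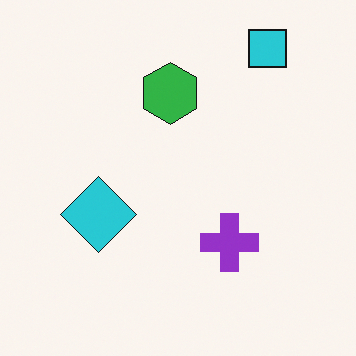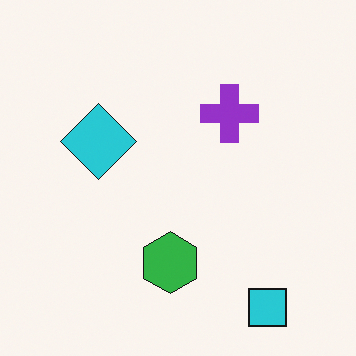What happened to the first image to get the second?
It was flipped vertically (top ↔ bottom).

The cyan square is in the top-right of the first image and the bottom-right of the second — shapes on opposite sides of the horizontal midline have swapped in a mirror flip.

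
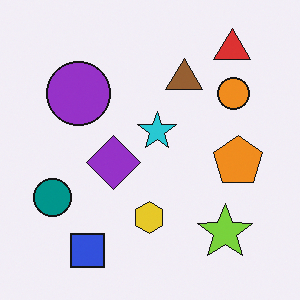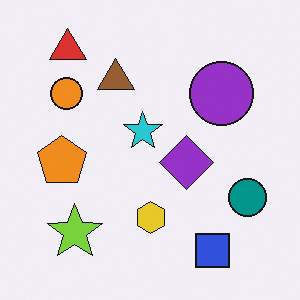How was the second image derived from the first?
This is the original image flipped horizontally (left ↔ right).

The teal circle is in the left of the first image and the right of the second — shapes on opposite sides of the vertical midline have swapped in a mirror flip.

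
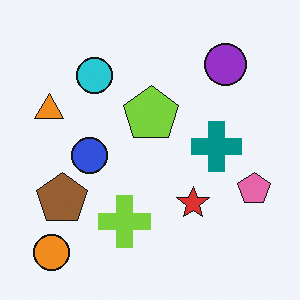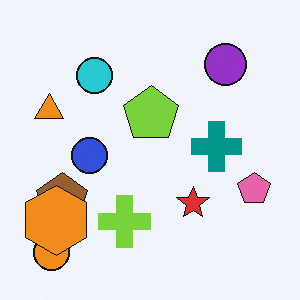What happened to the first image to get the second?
The second image is the first overlaid with an additional orange hexagon.

An orange hexagon appears in the second image that is absent from the first.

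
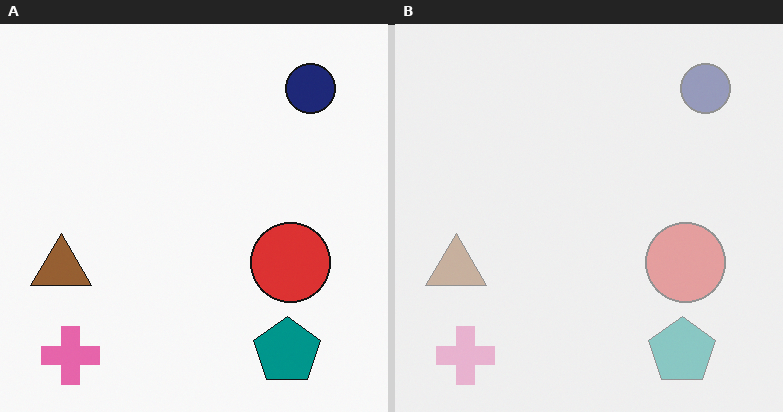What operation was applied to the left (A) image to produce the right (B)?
It was washed out (contrast reduced).

Tones are pushed toward mid-grey across the whole image — a global contrast change.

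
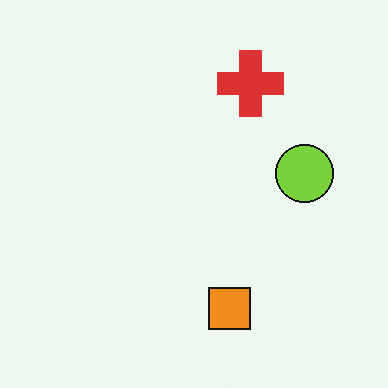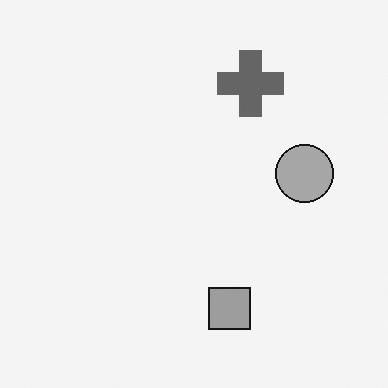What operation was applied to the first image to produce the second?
The image was converted to grayscale.

All color is removed — every shape is now a shade of grey.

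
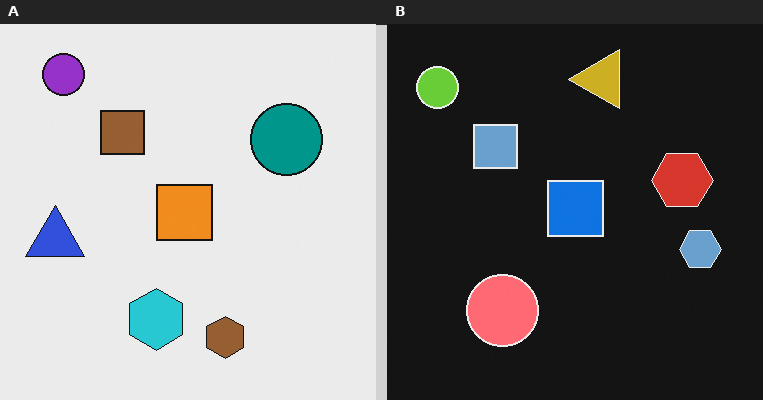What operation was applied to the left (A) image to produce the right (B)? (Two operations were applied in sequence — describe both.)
The right (B) image is the left (A) color-inverted (negative), then transposed (reflected across the top-left ↔ bottom-right diagonal).

The light background has become dark and every shape's color is its complement — a photographic negative. Shapes have swapped their row and column positions — what was in the top-right is now in the bottom-left — a diagonal reflection.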